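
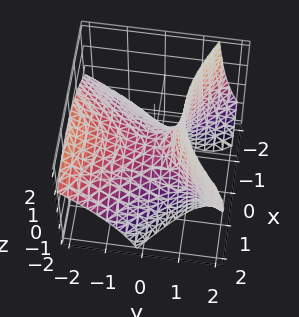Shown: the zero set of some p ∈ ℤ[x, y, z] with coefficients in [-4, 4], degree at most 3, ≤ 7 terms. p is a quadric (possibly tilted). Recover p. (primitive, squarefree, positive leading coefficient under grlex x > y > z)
2*x^2 + x*y - 2*y^2 - 3*y*z + 3*z

(a) The degree is 2 — the shape is more complex than any degree-1 surface.
(b) Observable constraints: one y-axis crossing is at y = 0; one x-axis crossing is at x = 0; one z-axis crossing is at z = 0.
(c) Solving for integer coefficients yields p as stated.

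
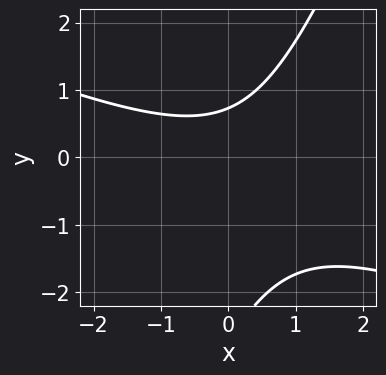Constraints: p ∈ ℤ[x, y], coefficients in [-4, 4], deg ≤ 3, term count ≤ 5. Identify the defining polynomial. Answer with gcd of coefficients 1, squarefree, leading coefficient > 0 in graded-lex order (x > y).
x^2 + 2*x*y - y^2 - 2*y + 2

1. Degree: a generic line meets the curve in up to 2 points, so deg p = 2.
2. From the axis intercepts and sections: the curve avoids every integer x-axis point in the box.
3. Assembling these constraints gives the stated polynomial.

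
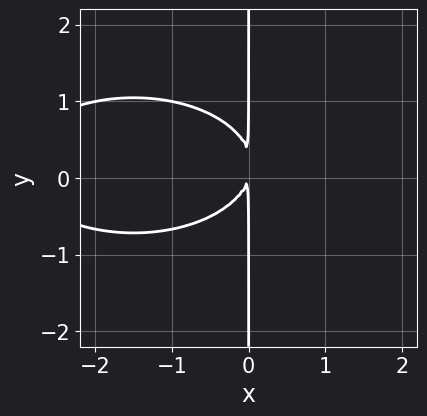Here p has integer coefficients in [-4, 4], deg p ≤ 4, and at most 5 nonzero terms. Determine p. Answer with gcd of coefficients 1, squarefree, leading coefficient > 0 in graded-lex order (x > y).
First, degree: no degree-2 curve has this shape, so deg p = 3.
Then, reading off the gridlines: every point of the y-axis in the box is on the curve.
Finally, matching integer coefficients to the picture gives p.

x^3 + 3*x*y^2 + 3*x^2 - x*y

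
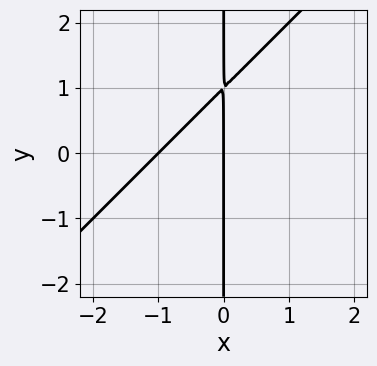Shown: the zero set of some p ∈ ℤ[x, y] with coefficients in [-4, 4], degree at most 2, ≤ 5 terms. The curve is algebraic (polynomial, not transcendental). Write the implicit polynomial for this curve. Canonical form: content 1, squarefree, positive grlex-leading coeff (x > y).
First, deg p = 2.
Next, reading off the gridlines: the visible y-axis segment lies entirely on the curve; the x-axis gridline crossings are at x ∈ {-1, 0}.
Finally, together with the visible shape, these determine p as stated.

x^2 - x*y + x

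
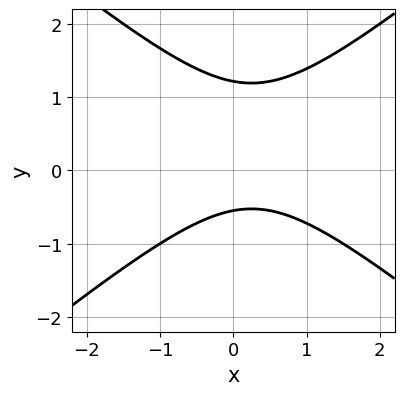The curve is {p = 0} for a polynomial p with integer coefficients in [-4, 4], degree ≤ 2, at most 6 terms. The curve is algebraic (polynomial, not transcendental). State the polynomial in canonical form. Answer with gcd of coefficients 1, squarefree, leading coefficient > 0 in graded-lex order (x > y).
First, the degree is 2 — no degree-1 curve has this shape.
Then, checking where it meets the axes: the curve avoids every integer x-axis point in the box.
Finally, putting this together gives p.

2*x^2 - 3*y^2 - x + 2*y + 2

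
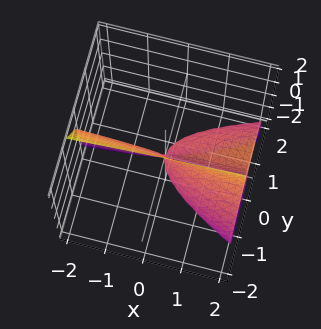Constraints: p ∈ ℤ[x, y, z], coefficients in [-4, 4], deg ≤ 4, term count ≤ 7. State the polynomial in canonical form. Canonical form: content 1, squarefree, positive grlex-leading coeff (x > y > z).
1. Degree: no degree-2 surface has this shape, so deg p = 3.
2. From the visible intercepts: every point of the x-axis in the box is on the surface; it meets the z-axis at z = 0 (among the integer gridlines).
3. Together with the visible shape, these determine p as stated.

2*x*y*z + 3*y^3 + 3*y*z^2 + z^3 - 3*x*y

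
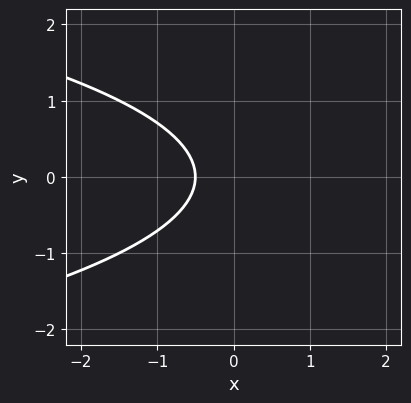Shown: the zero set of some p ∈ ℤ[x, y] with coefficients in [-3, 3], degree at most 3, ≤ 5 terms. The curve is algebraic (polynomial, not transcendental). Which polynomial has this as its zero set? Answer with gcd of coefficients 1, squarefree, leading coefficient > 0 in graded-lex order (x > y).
2*y^2 + 2*x + 1

First, the degree is 2 — a generic line meets the curve in up to 2 points.
Then, symmetries: it's symmetric under y → −y, forcing even powers of y.
Then, from the axis intercepts and sections: it misses every integer gridline on the y-axis.
Finally, putting this together gives p.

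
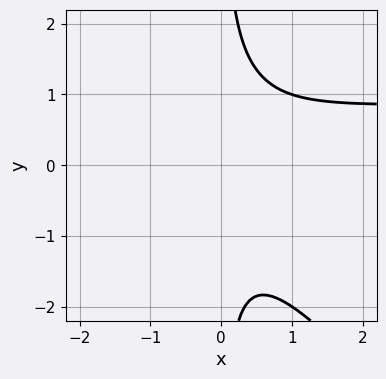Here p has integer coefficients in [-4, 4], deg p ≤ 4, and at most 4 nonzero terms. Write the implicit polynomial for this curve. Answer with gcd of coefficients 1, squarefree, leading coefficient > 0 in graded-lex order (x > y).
x^2*y + x*y^2 - x^2 - 1

(a) Degree: no degree-2 curve has this shape, so deg p = 3.
(b) From the axis intercepts and sections: it misses every integer gridline on the x-axis; no y-intercept at any integer in the box.
(c) Fitting integer coefficients to these (and the overall shape) gives p.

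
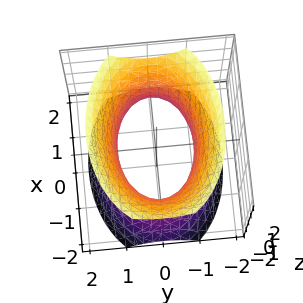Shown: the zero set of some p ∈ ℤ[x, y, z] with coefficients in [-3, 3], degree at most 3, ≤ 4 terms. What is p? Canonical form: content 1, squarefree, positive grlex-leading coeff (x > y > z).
x^2 + 2*y^2 - z^2 - 2

1. deg p = 2.
2. Symmetries: it's symmetric under z → −z, forcing even powers of z; mirror symmetry y ↦ −y ⇒ only even powers of y; the x ↦ −x reflection is a symmetry, so x appears only in even powers.
3. Observable constraints: among the integer gridlines, it crosses the y-axis at y ∈ {-1, 1}; no z-intercept at any integer in the box.
4. Together with the visible shape, these determine p as stated.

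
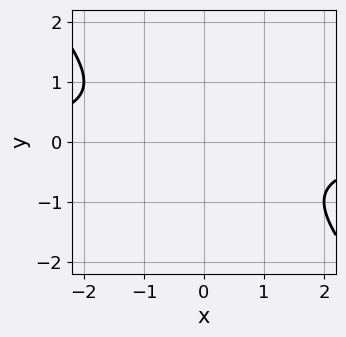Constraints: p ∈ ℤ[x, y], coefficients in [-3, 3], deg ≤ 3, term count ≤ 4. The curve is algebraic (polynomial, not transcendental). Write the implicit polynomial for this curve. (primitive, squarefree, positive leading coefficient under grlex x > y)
x*y + y^2 + 1

Degree: a generic line meets the curve in up to 2 points, so deg p = 2.
Reading off the gridlines: no x-intercept at any integer in the box; no y-intercept at any integer in the box.
The integer polynomial consistent with all of this is the stated p.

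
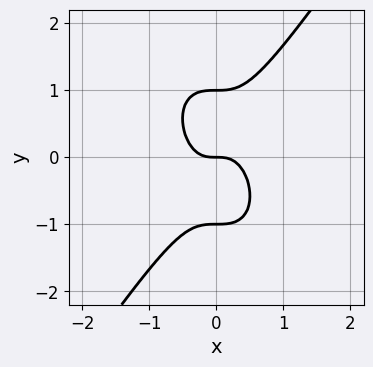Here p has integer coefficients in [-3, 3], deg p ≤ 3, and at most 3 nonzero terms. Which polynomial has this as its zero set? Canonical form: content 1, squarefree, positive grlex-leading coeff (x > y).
(a) Degree: a generic line meets the curve in up to 3 points, so deg p = 3.
(b) Observable constraints: it meets the x-axis at x = 0 (among the integer gridlines); among the integer gridlines, it crosses the y-axis at y ∈ {-1, 0, 1}.
(c) Together with the visible shape, these determine p as stated.

3*x^3 - y^3 + y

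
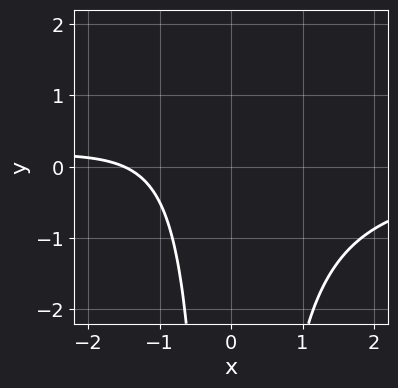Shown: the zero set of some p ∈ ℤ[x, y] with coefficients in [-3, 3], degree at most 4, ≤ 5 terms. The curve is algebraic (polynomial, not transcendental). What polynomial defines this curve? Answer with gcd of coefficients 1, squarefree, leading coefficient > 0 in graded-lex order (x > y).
2*x^2*y + 2*x + 3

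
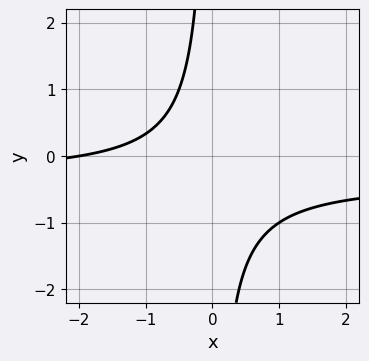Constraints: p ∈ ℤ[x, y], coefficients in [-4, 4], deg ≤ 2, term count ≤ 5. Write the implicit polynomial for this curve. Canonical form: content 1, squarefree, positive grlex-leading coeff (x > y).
1. The degree is 2 — a generic line meets the curve in up to 2 points.
2. Observable constraints: it crosses the x-axis at the gridline x = -2; the curve avoids every integer y-axis point in the box.
3. Matching integer coefficients to the picture gives p.

3*x*y + x + 2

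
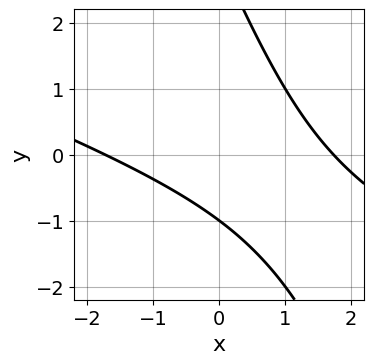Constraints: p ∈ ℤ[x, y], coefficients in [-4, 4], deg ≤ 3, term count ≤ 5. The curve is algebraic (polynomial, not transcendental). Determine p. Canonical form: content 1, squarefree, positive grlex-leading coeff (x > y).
x^2 + 3*x*y + y^2 - 2*y - 3

The degree is 2 — no degree-1 curve has this shape.
Observable constraints: it meets the y-axis at y = -1 (among the integer gridlines).
Matching integer coefficients to the picture gives p.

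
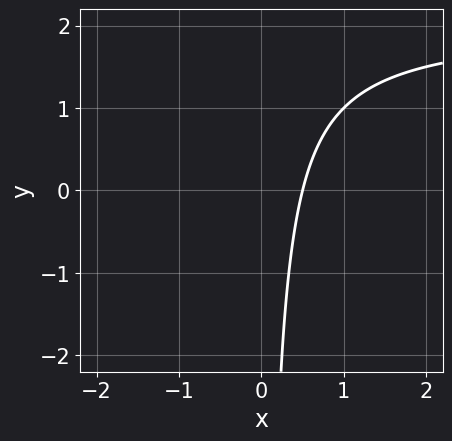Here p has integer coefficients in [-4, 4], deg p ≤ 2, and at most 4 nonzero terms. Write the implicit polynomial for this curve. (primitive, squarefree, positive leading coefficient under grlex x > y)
1. deg p = 2.
2. Reading off the gridlines: no y-intercept at any integer in the box.
3. Matching integer coefficients to the picture gives p.

x*y - 2*x + 1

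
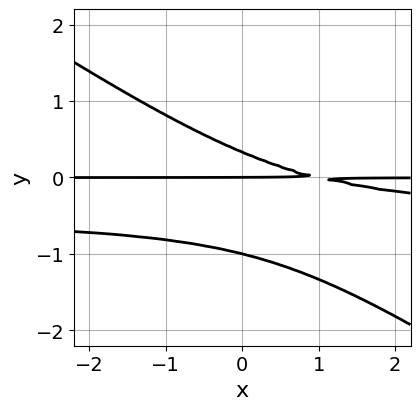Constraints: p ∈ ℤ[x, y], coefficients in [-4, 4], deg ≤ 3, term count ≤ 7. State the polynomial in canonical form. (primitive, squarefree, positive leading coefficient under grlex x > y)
2*x*y^2 + 3*y^3 + x*y + 2*y^2 - y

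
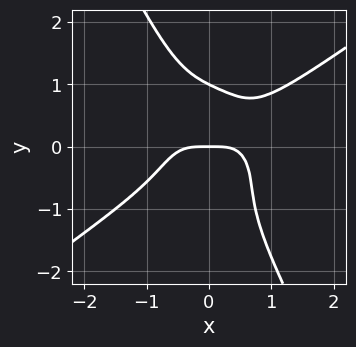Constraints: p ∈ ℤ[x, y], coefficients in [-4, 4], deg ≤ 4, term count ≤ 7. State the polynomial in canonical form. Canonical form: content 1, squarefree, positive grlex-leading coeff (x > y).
3*x^4 - 2*x^3*y - 3*x*y^3 - 2*y^4 + 2*y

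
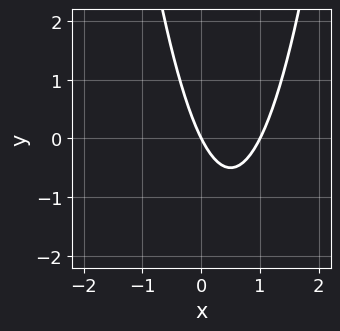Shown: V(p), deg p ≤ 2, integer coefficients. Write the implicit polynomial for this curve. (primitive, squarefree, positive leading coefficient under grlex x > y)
2*x^2 - 2*x - y

1. deg p = 2. A generic line meets the curve in up to 2 points.
2. Reading off the gridlines: the x-axis gridline crossings are at x ∈ {0, 1}; it crosses the y-axis at the gridline y = 0.
3. Solving for integer coefficients yields p as stated.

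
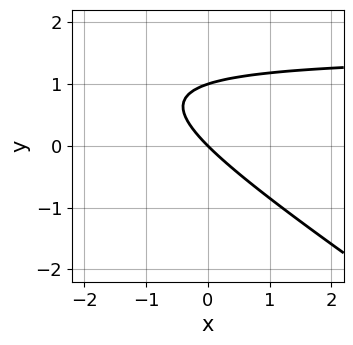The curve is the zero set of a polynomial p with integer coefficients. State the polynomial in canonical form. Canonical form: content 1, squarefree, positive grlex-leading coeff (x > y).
First, degree: the shape is more complex than any degree-1 curve, so deg p = 2.
Next, observable constraints: among the integer gridlines, it crosses the y-axis at y ∈ {0, 1}; one x-axis crossing is at x = 0.
Finally, putting this together gives p.

2*x*y + 3*y^2 - 3*x - 3*y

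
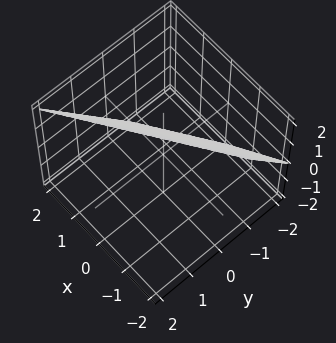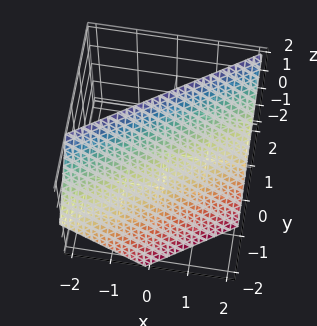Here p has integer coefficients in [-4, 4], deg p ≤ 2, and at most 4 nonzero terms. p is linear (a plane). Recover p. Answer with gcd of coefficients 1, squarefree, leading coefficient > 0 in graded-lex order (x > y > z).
(a) deg p = 1. Every cross-section is a straight line — this is a plane.
(b) Against the integer gridlines: it meets the z-axis at z = 1 (among the integer gridlines); one x-axis crossing is at x = 1.
(c) Solving for integer coefficients yields p as stated.

2*x - 3*y + 2*z - 2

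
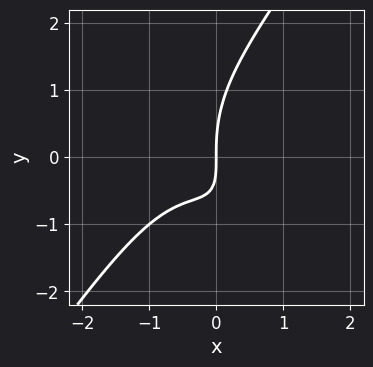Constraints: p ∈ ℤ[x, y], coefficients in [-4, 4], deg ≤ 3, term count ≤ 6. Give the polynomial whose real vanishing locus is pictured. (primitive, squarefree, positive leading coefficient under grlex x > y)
3*x^3 - y^3 + 2*x^2 + 3*x*y + 3*x

First, deg p = 3.
Next, observable constraints: it meets the y-axis at y = 0 (among the integer gridlines); it meets the x-axis at x = 0 (among the integer gridlines).
Finally, these observations pin down the coefficients.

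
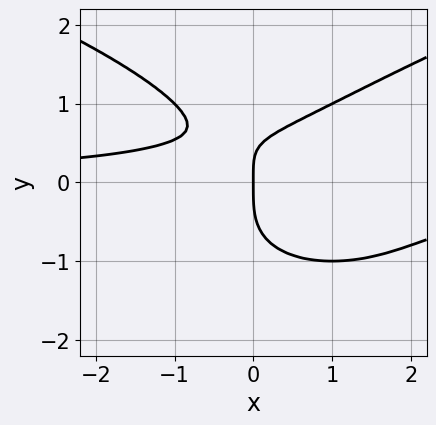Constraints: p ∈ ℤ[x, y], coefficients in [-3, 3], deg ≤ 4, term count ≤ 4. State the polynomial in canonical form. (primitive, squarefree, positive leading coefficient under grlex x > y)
(a) deg p = 4. The shape is more complex than any degree-3 curve.
(b) From the visible intercepts: one x-axis crossing is at x = 0; it crosses the y-axis at the gridline y = 0.
(c) Together with the visible shape, these determine p as stated.

y^4 - x^2*y + x*y - x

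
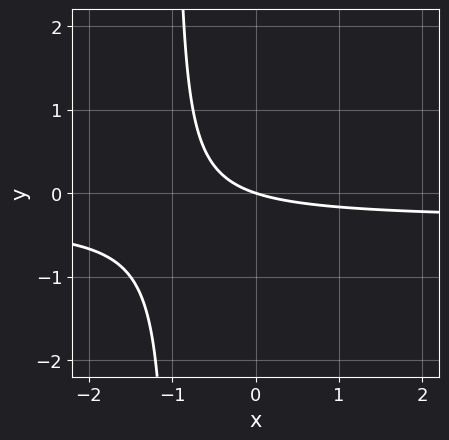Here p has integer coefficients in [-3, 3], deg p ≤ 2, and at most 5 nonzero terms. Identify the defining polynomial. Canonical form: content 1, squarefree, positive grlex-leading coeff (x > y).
The degree is 2 — no degree-1 curve has this shape.
Reading off the gridlines: it crosses the x-axis at the gridline x = 0; it meets the y-axis at y = 0 (among the integer gridlines).
These observations pin down the coefficients.

3*x*y + x + 3*y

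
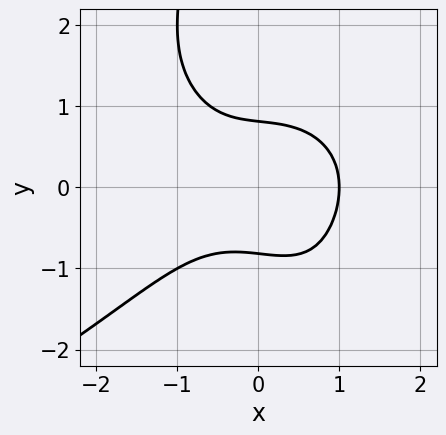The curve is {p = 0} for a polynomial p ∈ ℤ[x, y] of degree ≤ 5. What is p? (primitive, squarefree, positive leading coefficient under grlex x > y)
x*y^3 + 2*x^3 + 3*y^2 - 2

First, degree: no degree-3 curve has this shape, so deg p = 4.
Next, from the visible intercepts: it crosses the x-axis at the gridline x = 1.
Finally, putting this together gives p.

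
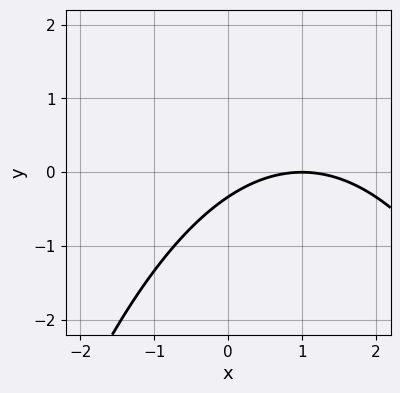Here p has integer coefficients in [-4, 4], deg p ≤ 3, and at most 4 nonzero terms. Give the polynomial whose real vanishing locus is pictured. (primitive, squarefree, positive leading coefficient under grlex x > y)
x^2 - 2*x + 3*y + 1

(a) The degree is 2 — no degree-1 curve has this shape.
(b) Observable constraints: it meets the x-axis at x = 1 (among the integer gridlines).
(c) Fitting integer coefficients to these (and the overall shape) gives p.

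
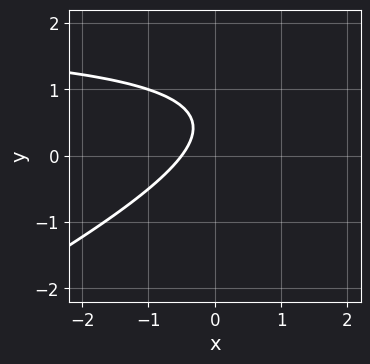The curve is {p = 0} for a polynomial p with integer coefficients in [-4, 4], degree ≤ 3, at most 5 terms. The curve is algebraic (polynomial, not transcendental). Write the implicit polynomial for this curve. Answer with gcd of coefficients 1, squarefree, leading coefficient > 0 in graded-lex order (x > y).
(a) The degree is 2 — no degree-1 curve has this shape.
(b) Checking where it meets the axes: no y-intercept at any integer in the box.
(c) Putting this together gives p.

x*y - 2*y^2 - 2*x + 2*y - 1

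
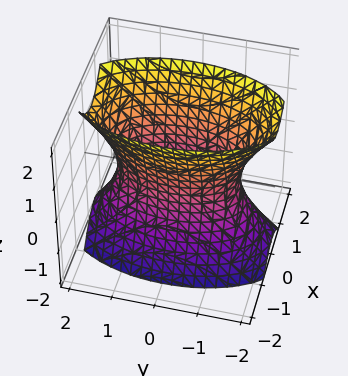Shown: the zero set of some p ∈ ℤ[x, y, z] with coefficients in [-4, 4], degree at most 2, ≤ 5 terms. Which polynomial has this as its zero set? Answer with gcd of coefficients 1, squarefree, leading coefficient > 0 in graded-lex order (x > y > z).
(a) deg p = 2. One connected sheet with a waist; a quadric.
(b) Symmetries: mirror symmetry y ↦ −y ⇒ only even powers of y; mirror symmetry z ↦ −z ⇒ only even powers of z; it's symmetric under x → −x, forcing even powers of x.
(c) From the visible intercepts: it misses every integer gridline on the z-axis.
(d) Fitting integer coefficients to these (and the overall shape) gives p.

3*x^2 + y^2 - z^2 - 2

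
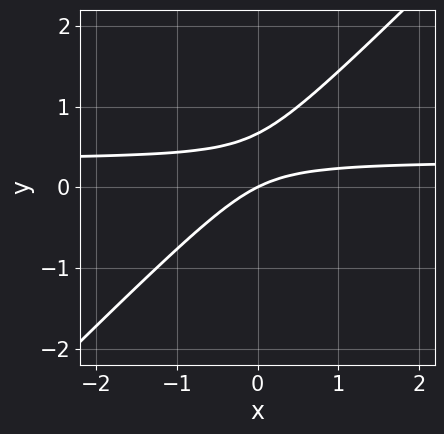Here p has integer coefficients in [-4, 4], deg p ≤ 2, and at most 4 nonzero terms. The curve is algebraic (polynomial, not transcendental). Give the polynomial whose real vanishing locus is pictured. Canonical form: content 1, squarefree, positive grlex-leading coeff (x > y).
3*x*y - 3*y^2 - x + 2*y

1. Degree: the shape is more complex than any degree-1 curve, so deg p = 2.
2. Observable constraints: it crosses the x-axis at the gridline x = 0; one y-axis crossing is at y = 0.
3. Together with the visible shape, these determine p as stated.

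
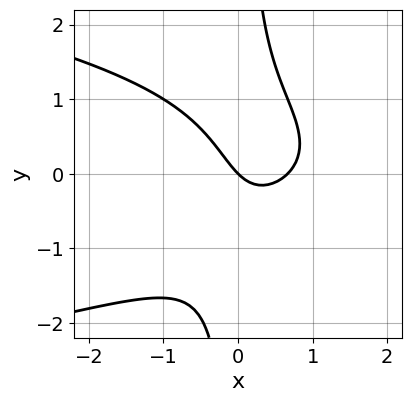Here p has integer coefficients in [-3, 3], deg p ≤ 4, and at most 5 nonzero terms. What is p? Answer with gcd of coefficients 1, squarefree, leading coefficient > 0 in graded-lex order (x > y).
(a) Degree: the shape is more complex than any degree-2 curve, so deg p = 3.
(b) Reading off the gridlines: it meets the x-axis at x = 0 (among the integer gridlines); it meets the y-axis at y = 0 (among the integer gridlines).
(c) Assembling these constraints gives the stated polynomial.

3*x*y^2 + 3*x^2 - 2*x - 2*y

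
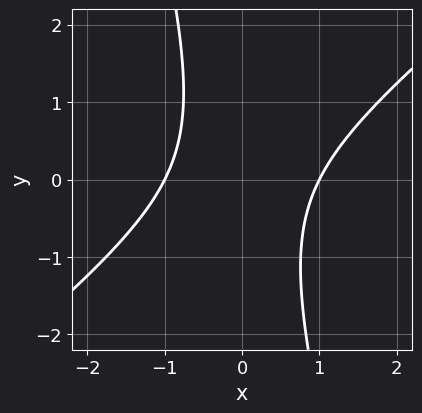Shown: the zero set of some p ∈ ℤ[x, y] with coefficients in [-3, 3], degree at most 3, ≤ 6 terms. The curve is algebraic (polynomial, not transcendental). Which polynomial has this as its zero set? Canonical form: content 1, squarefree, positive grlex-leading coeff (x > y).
3*x^2 - 3*x*y - y^2 - 3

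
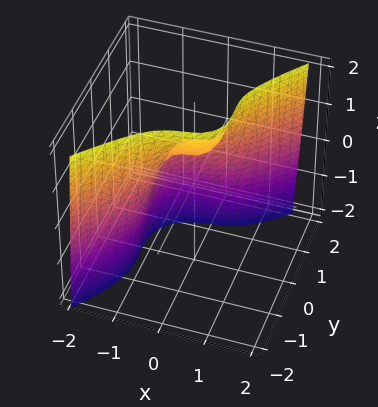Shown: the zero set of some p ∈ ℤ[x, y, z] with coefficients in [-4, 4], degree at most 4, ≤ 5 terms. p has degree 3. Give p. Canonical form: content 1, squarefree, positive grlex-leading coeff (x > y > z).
2*x^3 + x*y^2 - 2*y^3 - z + 1

1. Degree: no degree-2 surface has this shape, so deg p = 3.
2. Against the integer gridlines: it crosses the z-axis at the gridline z = 1.
3. The integer polynomial consistent with all of this is the stated p.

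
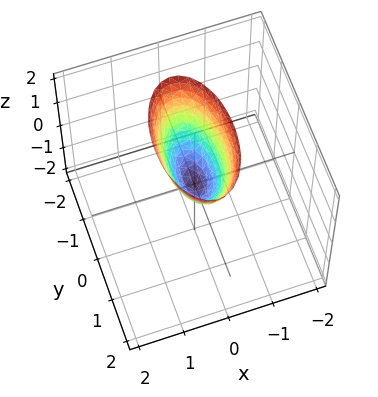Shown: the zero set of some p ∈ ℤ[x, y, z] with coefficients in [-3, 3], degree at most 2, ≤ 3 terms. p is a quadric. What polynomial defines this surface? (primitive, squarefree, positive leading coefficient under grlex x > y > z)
3*x^2 + y^2 - z

(a) deg p = 2. A paraboloid; a quadric.
(b) Symmetries: it's symmetric under y → −y, forcing even powers of y; the x ↦ −x reflection is a symmetry, so x appears only in even powers.
(c) Checking where it meets the axes: it crosses the x-axis at the gridline x = 0; it crosses the y-axis at the gridline y = 0; one z-axis crossing is at z = 0.
(d) Fitting integer coefficients to these (and the overall shape) gives p.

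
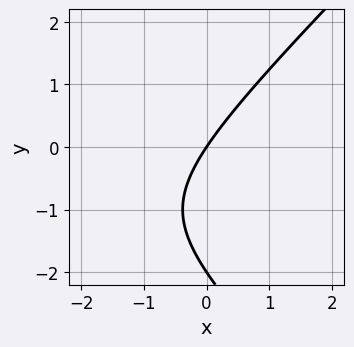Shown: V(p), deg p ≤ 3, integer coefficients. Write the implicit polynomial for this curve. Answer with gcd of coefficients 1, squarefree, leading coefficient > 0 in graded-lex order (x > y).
The degree is 2 — no degree-1 curve has this shape.
From the visible intercepts: among the integer gridlines, it crosses the y-axis at y ∈ {-2, 0}; one x-axis crossing is at x = 0.
These observations pin down the coefficients.

x^2 - y^2 + 3*x - 2*y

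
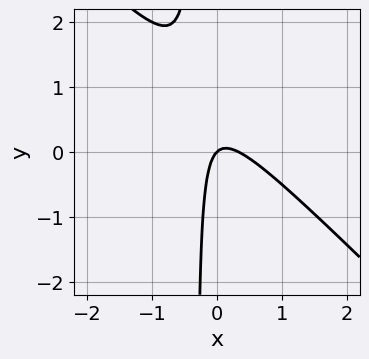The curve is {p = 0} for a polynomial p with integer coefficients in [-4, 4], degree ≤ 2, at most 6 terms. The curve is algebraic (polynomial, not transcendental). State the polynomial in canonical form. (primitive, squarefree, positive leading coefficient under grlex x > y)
3*x^2 + 3*x*y - x + y

The degree is 2 — no degree-1 curve has this shape.
Checking where it meets the axes: it meets the x-axis at x = 0 (among the integer gridlines); one y-axis crossing is at y = 0.
Putting this together gives p.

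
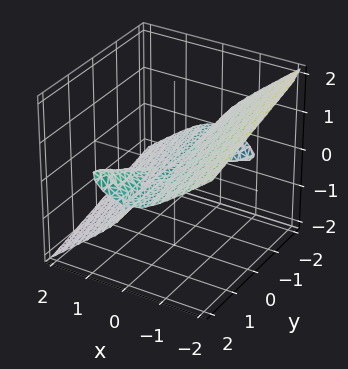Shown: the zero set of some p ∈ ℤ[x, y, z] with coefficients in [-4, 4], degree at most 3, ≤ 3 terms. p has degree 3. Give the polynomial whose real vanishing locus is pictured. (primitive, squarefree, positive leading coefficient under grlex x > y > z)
x^3 - x*y*z + 2*z^3

1. There are 2 components.
2. The degree is 3 — no degree-2 surface has this shape.
3. Observable constraints: it crosses the x-axis at the gridline x = 0; it crosses the z-axis at the gridline z = 0; the visible y-axis segment lies entirely on the surface.
4. Putting this together gives p.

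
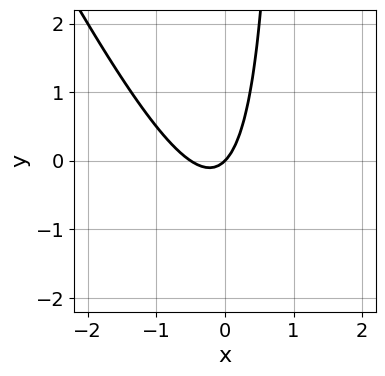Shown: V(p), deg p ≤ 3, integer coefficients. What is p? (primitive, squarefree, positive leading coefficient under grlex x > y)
2*x^2 + x*y + x - y

Degree: the shape is more complex than any degree-1 curve, so deg p = 2.
Observable constraints: one y-axis crossing is at y = 0; it meets the x-axis at x = 0 (among the integer gridlines).
Fitting integer coefficients to these (and the overall shape) gives p.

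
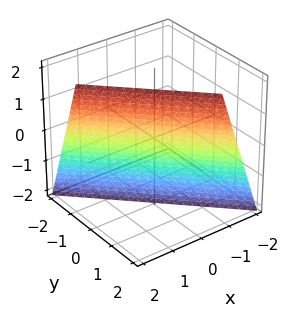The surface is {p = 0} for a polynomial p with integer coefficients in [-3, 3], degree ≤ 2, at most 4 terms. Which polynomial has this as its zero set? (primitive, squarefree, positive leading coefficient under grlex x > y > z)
3*x + 3*y - z - 2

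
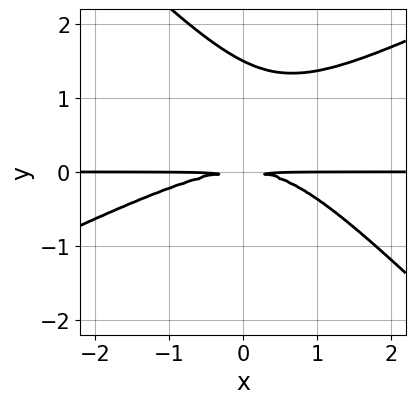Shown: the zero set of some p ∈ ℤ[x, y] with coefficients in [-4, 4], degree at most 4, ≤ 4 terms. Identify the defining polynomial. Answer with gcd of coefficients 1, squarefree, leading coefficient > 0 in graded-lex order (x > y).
x^2*y - x*y^2 - 2*y^3 + 3*y^2

First, deg p = 3.
Next, checking where it meets the axes: every point of the x-axis in the box is on the curve.
Finally, together with the visible shape, these determine p as stated.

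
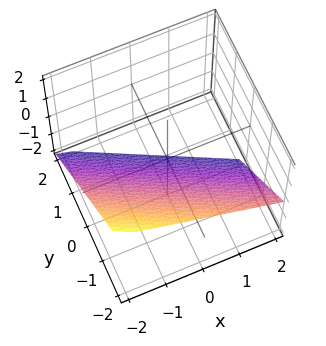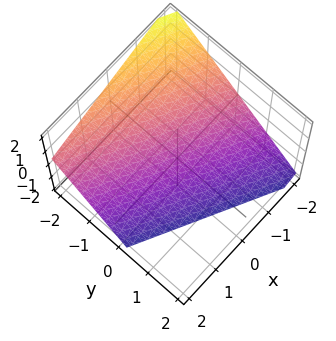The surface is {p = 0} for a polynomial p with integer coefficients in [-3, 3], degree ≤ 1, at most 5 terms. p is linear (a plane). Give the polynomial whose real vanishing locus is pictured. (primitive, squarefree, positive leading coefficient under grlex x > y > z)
1. Degree: the surface is flat (a plane), so deg p = 1.
2. From the visible intercepts: it crosses the z-axis at the gridline z = -1; it crosses the x-axis at the gridline x = -2; one y-axis crossing is at y = -1.
3. Fitting integer coefficients to these (and the overall shape) gives p.

x + 2*y + 2*z + 2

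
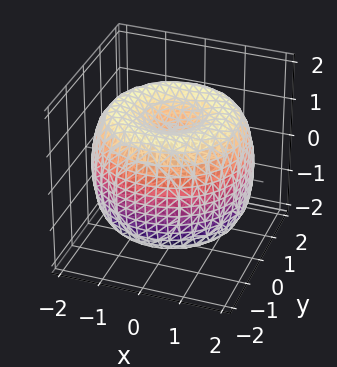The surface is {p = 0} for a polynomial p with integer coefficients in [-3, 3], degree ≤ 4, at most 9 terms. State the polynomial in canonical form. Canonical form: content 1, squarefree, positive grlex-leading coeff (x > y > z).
Degree: no degree-3 surface has this shape, so deg p = 4.
Symmetry: the z-axis is an axis of rotation, so x and y enter only as x² + y².
From the visible intercepts: among the integer gridlines, it crosses the z-axis at z ∈ {-1, 1}; a circular section at z = 1 has radius between 1 and 2.
Solving for integer coefficients yields p as stated.

x^4 + 2*x^2*y^2 + y^4 - 3*x^2 - 3*y^2 + 2*z^2 - 2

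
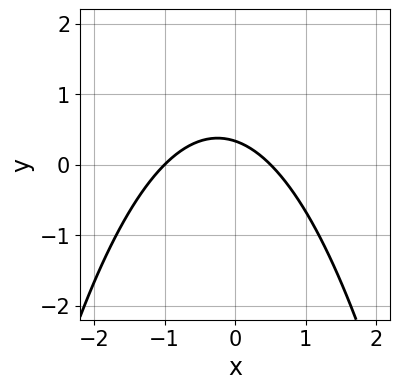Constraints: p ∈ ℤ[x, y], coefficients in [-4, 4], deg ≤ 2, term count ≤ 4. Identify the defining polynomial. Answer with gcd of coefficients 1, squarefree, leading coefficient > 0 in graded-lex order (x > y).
1. The degree is 2 — the shape is more complex than any degree-1 curve.
2. Reading off the gridlines: it crosses the x-axis at the gridline x = -1.
3. Putting this together gives p.

2*x^2 + x + 3*y - 1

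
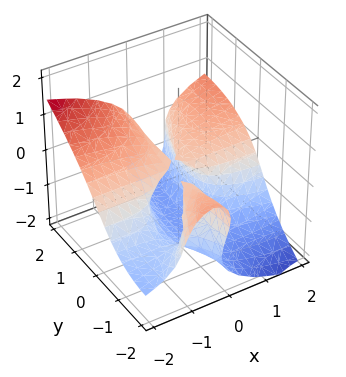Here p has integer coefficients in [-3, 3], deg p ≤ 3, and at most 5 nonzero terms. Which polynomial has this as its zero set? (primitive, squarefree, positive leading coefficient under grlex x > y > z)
2*x^2*y - 2*x^2*z - x*y^2 - 2*z^3 - 3*z^2

1. The degree is 3 — a generic line meets the surface in up to 3 points.
2. Observable constraints: every point of the y-axis in the box is on the surface; every point of the x-axis in the box is on the surface.
3. Solving for integer coefficients yields p as stated.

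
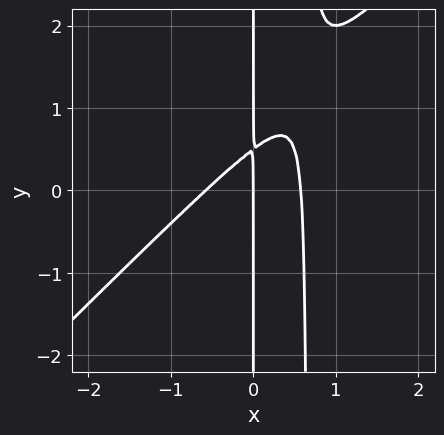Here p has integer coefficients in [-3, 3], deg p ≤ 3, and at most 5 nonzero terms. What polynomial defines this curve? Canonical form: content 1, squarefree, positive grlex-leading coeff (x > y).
3*x^3 - 3*x^2*y + 2*x*y - x

First, degree: the shape is more complex than any degree-2 curve, so deg p = 3.
Next, reading off the gridlines: it meets the x-axis at x = 0 (among the integer gridlines); every point of the y-axis in the box is on the curve.
Finally, the integer polynomial consistent with all of this is the stated p.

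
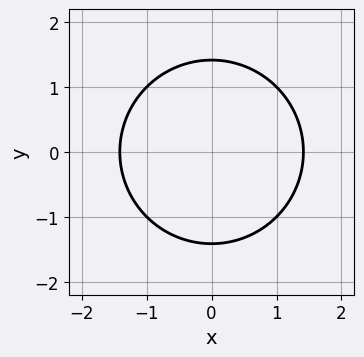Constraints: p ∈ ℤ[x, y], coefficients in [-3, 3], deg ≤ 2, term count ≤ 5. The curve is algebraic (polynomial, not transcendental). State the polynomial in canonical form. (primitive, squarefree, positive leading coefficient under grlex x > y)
x^2 + y^2 - 2

deg p = 2.
Symmetries: the x ↦ −x reflection is a symmetry, so x appears only in even powers; it's symmetric under y → −y, forcing even powers of y.
Matching integer coefficients to the picture gives p.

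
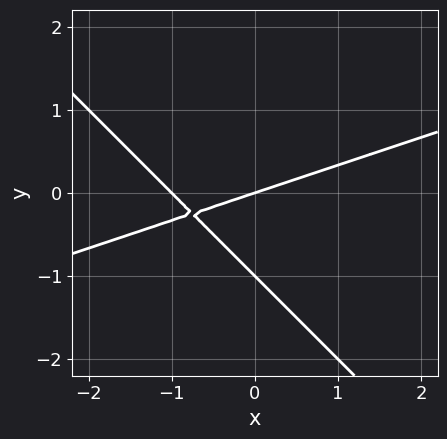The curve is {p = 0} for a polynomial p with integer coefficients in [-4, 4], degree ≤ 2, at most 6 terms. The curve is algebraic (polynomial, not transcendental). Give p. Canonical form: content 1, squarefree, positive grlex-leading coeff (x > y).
x^2 - 2*x*y - 3*y^2 + x - 3*y

First, deg p = 2. A generic line meets the curve in up to 2 points.
Then, reading off the gridlines: among the integer gridlines, it crosses the y-axis at y ∈ {-1, 0}; among the integer gridlines, it crosses the x-axis at x ∈ {-1, 0}.
Finally, fitting integer coefficients to these (and the overall shape) gives p.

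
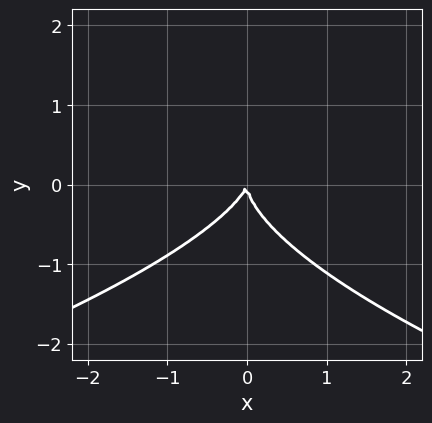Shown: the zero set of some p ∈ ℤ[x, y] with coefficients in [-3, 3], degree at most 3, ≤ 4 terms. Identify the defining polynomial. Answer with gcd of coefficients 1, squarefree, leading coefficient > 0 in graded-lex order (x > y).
3*y^3 + 3*x^2 - x*y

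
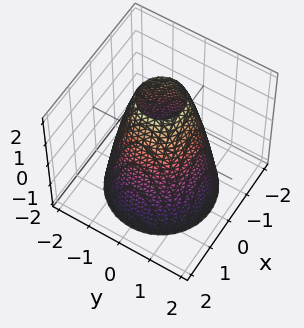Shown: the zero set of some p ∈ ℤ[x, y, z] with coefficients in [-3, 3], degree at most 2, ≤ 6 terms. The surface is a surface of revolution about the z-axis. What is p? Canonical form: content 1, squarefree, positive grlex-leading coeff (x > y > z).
2*x^2 + 2*y^2 + z - 3

First, the degree is 2 — a generic line meets the surface in up to 2 points.
Then, symmetries: rotational symmetry about the z-axis ⇒ p depends on x, y only through x² + y².
Next, against the integer gridlines: the surface avoids every integer z-axis point in the box; a circular section at z = 0 has radius between 1 and 2.
Finally, together with the visible shape, these determine p as stated.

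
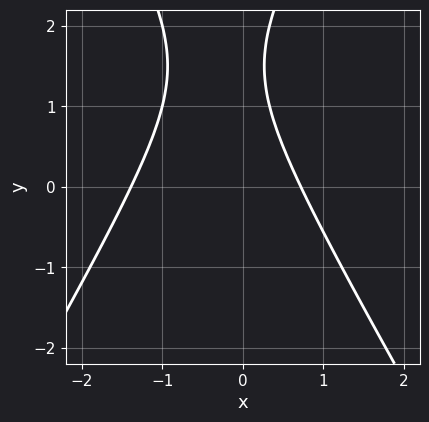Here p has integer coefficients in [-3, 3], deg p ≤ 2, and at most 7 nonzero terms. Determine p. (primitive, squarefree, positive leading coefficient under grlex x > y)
deg p = 2. No degree-1 curve has this shape.
Observable constraints: it misses every integer gridline on the y-axis.
Assembling these constraints gives the stated polynomial.

3*x^2 - y^2 + 2*x + 3*y - 3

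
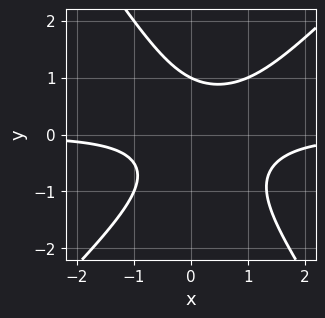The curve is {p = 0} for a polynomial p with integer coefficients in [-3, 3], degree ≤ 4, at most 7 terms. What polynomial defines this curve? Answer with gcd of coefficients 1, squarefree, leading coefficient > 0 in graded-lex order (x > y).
The degree is 3 — the shape is more complex than any degree-2 curve.
Observable constraints: it crosses the y-axis at the gridline y = 1; it misses every integer gridline on the x-axis.
The integer polynomial consistent with all of this is the stated p.

3*x^2*y - x*y^2 - 2*y^3 - 2*x*y + 2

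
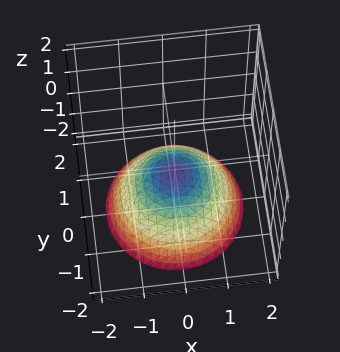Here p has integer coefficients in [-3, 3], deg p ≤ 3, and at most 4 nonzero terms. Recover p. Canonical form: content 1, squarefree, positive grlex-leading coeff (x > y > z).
Degree: no degree-1 surface has this shape, so deg p = 2.
Symmetries: every cross-section ⟂ z is a circle, so x, y appear only via x² + y².
Observable constraints: a circular section at z = -1 has radius exactly 1; it misses every integer gridline on the y-axis; it misses every integer gridline on the x-axis.
Assembling these constraints gives the stated polynomial.

2*x^2 + 2*y^2 + 3*z + 1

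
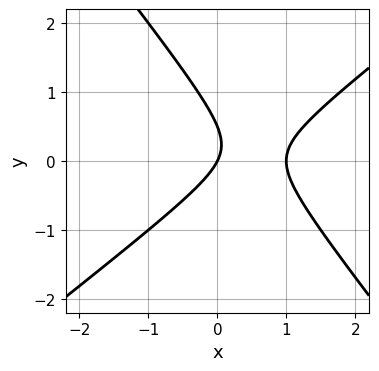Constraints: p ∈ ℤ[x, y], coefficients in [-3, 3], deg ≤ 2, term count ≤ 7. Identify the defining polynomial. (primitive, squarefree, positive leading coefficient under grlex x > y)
Degree: no degree-1 curve has this shape, so deg p = 2.
Observable constraints: it crosses the y-axis at the gridline y = 0; the x-axis gridline crossings are at x ∈ {0, 1}.
These observations pin down the coefficients.

2*x^2 - x*y - 2*y^2 - 2*x + y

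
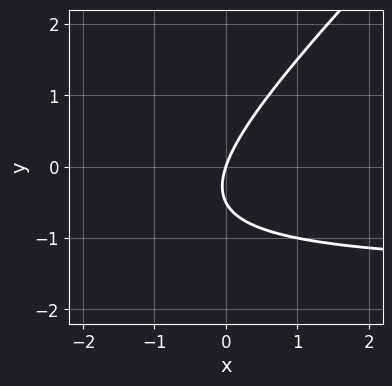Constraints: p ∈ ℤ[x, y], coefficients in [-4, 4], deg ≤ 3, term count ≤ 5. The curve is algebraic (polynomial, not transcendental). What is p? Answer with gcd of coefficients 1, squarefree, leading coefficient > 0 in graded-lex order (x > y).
2*x*y - 2*y^2 + 3*x - y

(a) The degree is 2 — the shape is more complex than any degree-1 curve.
(b) Against the integer gridlines: it crosses the y-axis at the gridline y = 0; one x-axis crossing is at x = 0.
(c) The integer polynomial consistent with all of this is the stated p.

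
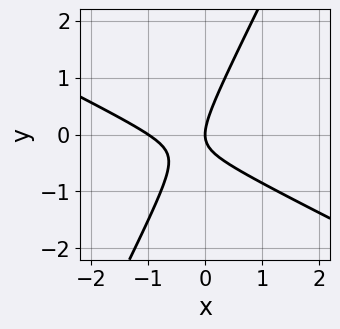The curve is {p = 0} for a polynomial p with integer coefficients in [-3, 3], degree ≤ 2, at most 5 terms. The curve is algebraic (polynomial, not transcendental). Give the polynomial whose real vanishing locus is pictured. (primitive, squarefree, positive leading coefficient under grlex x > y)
1. deg p = 2.
2. Observable constraints: it crosses the y-axis at the gridline y = 0; the x-axis gridline crossings are at x ∈ {-1, 0}.
3. Solving for integer coefficients yields p as stated.

2*x^2 + 3*x*y - 2*y^2 + 2*x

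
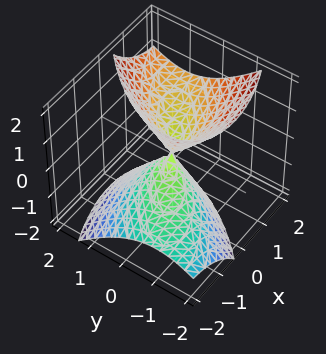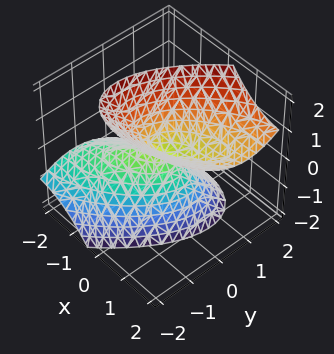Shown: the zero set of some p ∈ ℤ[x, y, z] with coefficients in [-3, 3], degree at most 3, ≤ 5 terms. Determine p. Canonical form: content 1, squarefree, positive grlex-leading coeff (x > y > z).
2*x^2 - 3*x*y - 3*x*z + 3*y^2 - 2*z^2

(a) deg p = 2.
(b) From the axis intercepts and sections: it crosses the x-axis at the gridline x = 0; it crosses the z-axis at the gridline z = 0; one y-axis crossing is at y = 0.
(c) These observations pin down the coefficients.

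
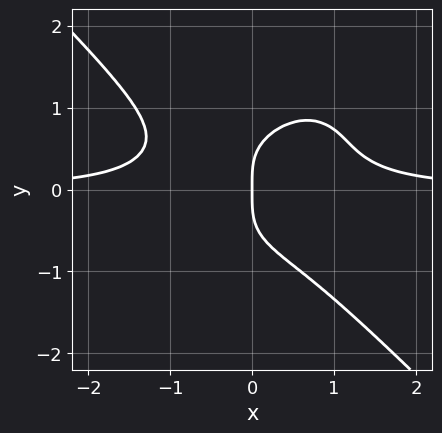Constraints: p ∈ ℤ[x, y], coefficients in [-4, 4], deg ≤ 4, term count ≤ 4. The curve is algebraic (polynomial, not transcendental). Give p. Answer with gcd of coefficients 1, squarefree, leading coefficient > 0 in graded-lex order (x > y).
3*x^3*y + 3*y^4 - 2*x*y^2 - 2*x

First, deg p = 4.
Next, from the visible intercepts: it crosses the y-axis at the gridline y = 0; it meets the x-axis at x = 0 (among the integer gridlines).
Finally, fitting integer coefficients to these (and the overall shape) gives p.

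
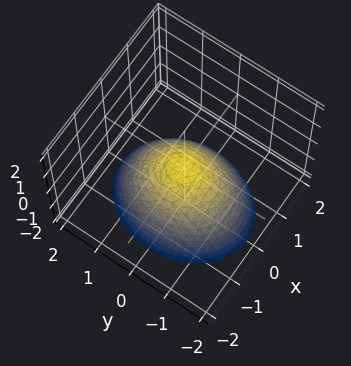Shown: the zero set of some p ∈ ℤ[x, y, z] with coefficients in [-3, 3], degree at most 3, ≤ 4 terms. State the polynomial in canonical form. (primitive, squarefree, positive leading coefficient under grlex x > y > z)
3*x^2 + 2*y^2 + 3*z

Degree: a single bowl opening along one axis; a quadric, so deg p = 2.
Symmetries: it's symmetric under y → −y, forcing even powers of y; it's symmetric under x → −x, forcing even powers of x.
Against the integer gridlines: it meets the y-axis at y = 0 (among the integer gridlines); one x-axis crossing is at x = 0; one z-axis crossing is at z = 0.
Matching integer coefficients to the picture gives p.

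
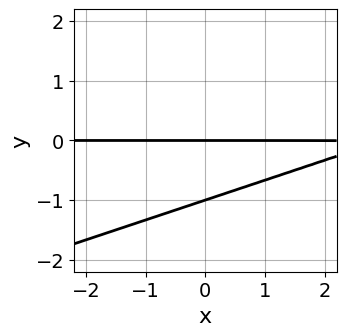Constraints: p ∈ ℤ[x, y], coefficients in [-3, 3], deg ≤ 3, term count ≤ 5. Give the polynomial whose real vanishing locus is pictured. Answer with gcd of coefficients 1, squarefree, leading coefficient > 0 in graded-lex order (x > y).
deg p = 2. No degree-1 curve has this shape.
From the axis intercepts and sections: among the integer gridlines, it crosses the y-axis at y ∈ {-1, 0}; every point of the x-axis in the box is on the curve.
Together with the visible shape, these determine p as stated.

x*y - 3*y^2 - 3*y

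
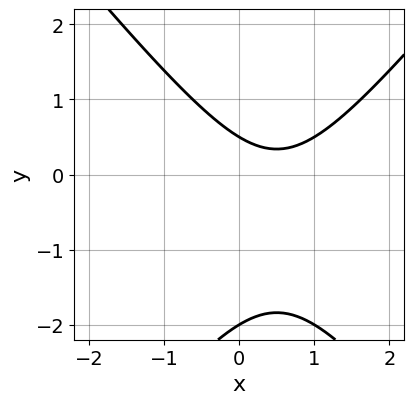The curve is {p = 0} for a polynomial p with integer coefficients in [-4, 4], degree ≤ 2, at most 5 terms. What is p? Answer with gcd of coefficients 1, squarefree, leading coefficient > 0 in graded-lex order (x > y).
3*x^2 - 2*y^2 - 3*x - 3*y + 2

The degree is 2 — no degree-1 curve has this shape.
From the visible intercepts: it crosses the y-axis at the gridline y = -2; no x-intercept at any integer in the box.
The integer polynomial consistent with all of this is the stated p.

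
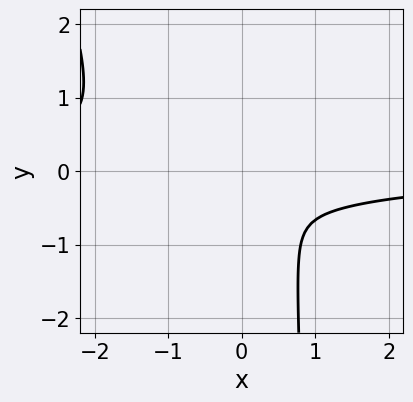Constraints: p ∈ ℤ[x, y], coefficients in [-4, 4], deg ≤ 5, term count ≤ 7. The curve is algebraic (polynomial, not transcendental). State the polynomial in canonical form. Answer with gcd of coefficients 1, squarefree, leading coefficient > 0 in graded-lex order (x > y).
1. Degree: the shape is more complex than any degree-3 curve, so deg p = 4.
2. The integer polynomial consistent with all of this is the stated p.

2*x^3*y + x^2*y - 2*x*y^2 + 2*x^2 + 2*y^2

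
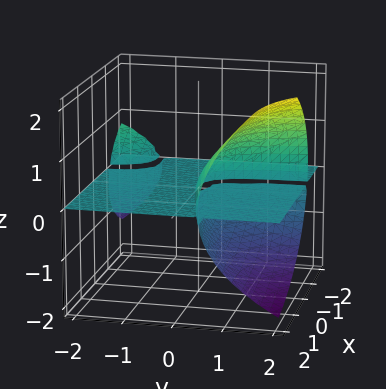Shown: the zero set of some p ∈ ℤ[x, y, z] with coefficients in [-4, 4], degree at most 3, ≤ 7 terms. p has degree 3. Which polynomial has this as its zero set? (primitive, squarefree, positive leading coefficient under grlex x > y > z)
1. The picture has 3 separate pieces.
2. deg p = 3.
3. Observable constraints: the visible y-axis segment lies entirely on the surface; one z-axis crossing is at z = 0; every point of the x-axis in the box is on the surface.
4. Assembling these constraints gives the stated polynomial.

x^2*z - 3*x*y*z - y*z^2 + 3*z^3 - 3*y*z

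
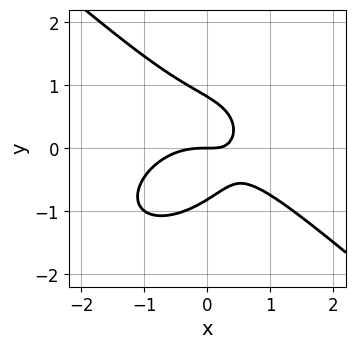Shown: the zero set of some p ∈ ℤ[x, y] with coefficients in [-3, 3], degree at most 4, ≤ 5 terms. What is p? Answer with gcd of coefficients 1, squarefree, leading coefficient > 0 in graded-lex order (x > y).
2*x^3 + 3*y^3 + 3*x*y - 2*y

1. Degree: no degree-2 curve has this shape, so deg p = 3.
2. From the axis intercepts and sections: it crosses the y-axis at the gridline y = 0; it meets the x-axis at x = 0 (among the integer gridlines).
3. Matching integer coefficients to the picture gives p.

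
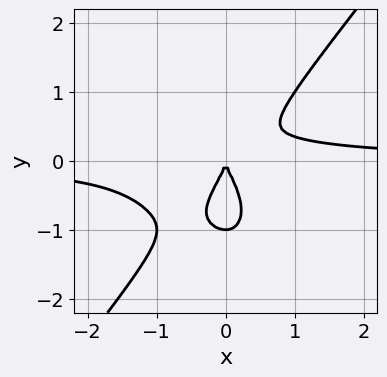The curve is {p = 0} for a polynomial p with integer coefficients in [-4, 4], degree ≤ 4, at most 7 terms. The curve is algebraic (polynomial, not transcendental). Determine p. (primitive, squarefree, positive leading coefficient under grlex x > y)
2*x^3*y - y^4 + x^2*y - y^3 - x^2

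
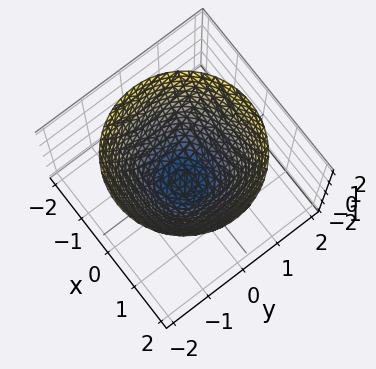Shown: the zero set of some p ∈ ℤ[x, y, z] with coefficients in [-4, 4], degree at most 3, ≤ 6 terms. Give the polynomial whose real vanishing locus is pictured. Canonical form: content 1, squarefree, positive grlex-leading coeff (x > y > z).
(a) The degree is 2 — the shape is more complex than any degree-1 surface.
(b) Symmetries: the z-axis is an axis of rotation, so x and y enter only as x² + y².
(c) From the visible intercepts: a circular section at z = 1 has radius between 1 and 2; among the integer gridlines, it crosses the y-axis at y ∈ {-1, 1}; it crosses the z-axis at the gridline z = -1.
(d) Solving for integer coefficients yields p as stated. Check: (-1, 0, 0) on the x-axis lies on the surface, and p(-1, 0, 0) = 0. ✓

x^2 + y^2 - z - 1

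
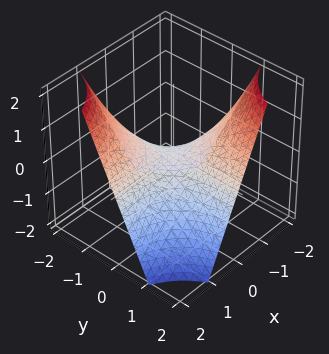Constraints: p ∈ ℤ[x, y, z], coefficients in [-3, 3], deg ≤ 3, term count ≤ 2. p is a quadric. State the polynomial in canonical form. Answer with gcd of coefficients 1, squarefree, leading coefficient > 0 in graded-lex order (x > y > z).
x*y + z

First, the degree is 2 — a hyperbolic paraboloid; a quadric.
Then, observable constraints: every point of the y-axis in the box is on the surface; it crosses the z-axis at the gridline z = 0.
Finally, together with the visible shape, these determine p as stated. Check: (-1, 0, 0) on the x-axis lies on the surface, and p(-1, 0, 0) = 0. ✓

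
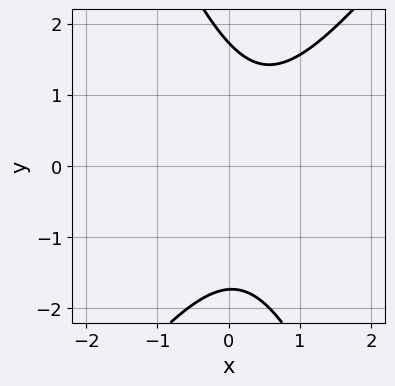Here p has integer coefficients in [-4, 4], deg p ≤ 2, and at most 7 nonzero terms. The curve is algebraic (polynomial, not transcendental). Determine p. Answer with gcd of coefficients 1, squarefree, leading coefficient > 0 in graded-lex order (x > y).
(a) Degree: the shape is more complex than any degree-1 curve, so deg p = 2.
(b) Against the integer gridlines: the curve avoids every integer x-axis point in the box.
(c) Together with the visible shape, these determine p as stated.

3*x^2 - x*y - y^2 - 2*x + 3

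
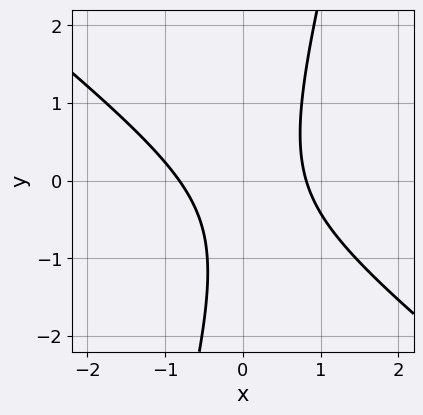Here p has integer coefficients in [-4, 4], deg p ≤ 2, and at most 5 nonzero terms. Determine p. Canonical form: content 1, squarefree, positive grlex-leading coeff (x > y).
(a) Degree: the shape is more complex than any degree-1 curve, so deg p = 2.
(b) From the axis intercepts and sections: no y-intercept at any integer in the box.
(c) Matching integer coefficients to the picture gives p.

3*x^2 + 3*x*y - y^2 - y - 2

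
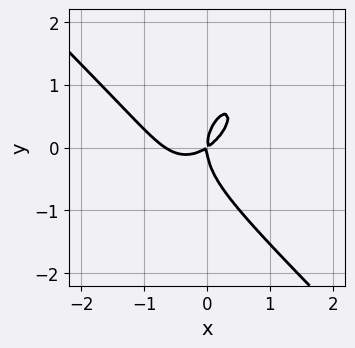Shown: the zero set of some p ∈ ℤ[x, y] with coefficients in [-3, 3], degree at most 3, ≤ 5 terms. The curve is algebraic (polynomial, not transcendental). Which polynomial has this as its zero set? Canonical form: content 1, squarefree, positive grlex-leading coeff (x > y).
3*x^3 - x*y^2 + 2*y^3 + 2*x^2 - 3*x*y

1. Degree: the shape is more complex than any degree-2 curve, so deg p = 3.
2. Reading off the gridlines: one y-axis crossing is at y = 0; it meets the x-axis at x = 0 (among the integer gridlines).
3. The integer polynomial consistent with all of this is the stated p.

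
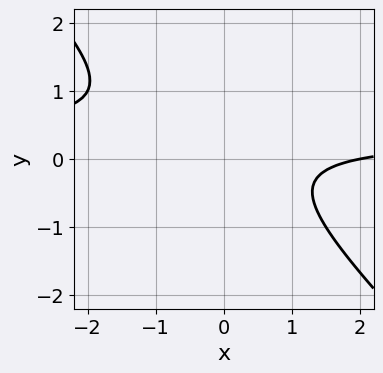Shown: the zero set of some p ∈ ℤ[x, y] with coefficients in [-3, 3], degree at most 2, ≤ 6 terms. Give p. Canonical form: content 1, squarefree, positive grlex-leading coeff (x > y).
(a) The degree is 2 — a generic line meets the curve in up to 2 points.
(b) Against the integer gridlines: no y-intercept at any integer in the box; one x-axis crossing is at x = 2.
(c) Together with the visible shape, these determine p as stated.

3*x*y + 3*y^2 - x - y + 2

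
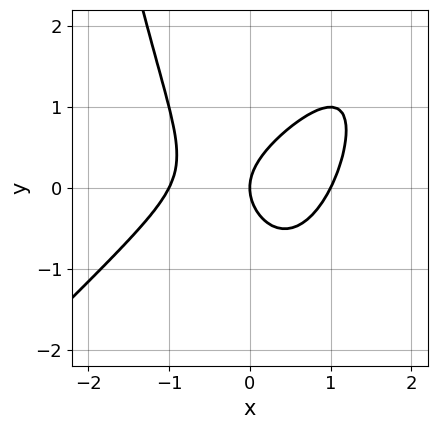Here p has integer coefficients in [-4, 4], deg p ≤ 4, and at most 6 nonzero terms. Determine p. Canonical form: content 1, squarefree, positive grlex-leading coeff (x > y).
x^3 - x^2*y + y^2 - x

(a) The degree is 3 — the shape is more complex than any degree-2 curve.
(b) Checking where it meets the axes: among the integer gridlines, it crosses the x-axis at x ∈ {-1, 0, 1}; it meets the y-axis at y = 0 (among the integer gridlines).
(c) Solving for integer coefficients yields p as stated.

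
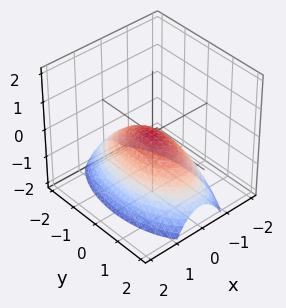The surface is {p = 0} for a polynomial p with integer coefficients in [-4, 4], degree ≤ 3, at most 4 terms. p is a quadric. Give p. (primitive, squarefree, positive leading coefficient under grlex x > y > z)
1. deg p = 2.
2. Symmetries: mirror symmetry x ↦ −x ⇒ only even powers of x; it's symmetric under y → −y, forcing even powers of y.
3. Reading off the gridlines: one x-axis crossing is at x = 0; one z-axis crossing is at z = 0; one y-axis crossing is at y = 0.
4. Fitting integer coefficients to these (and the overall shape) gives p.

3*x^2 + y^2 + 3*z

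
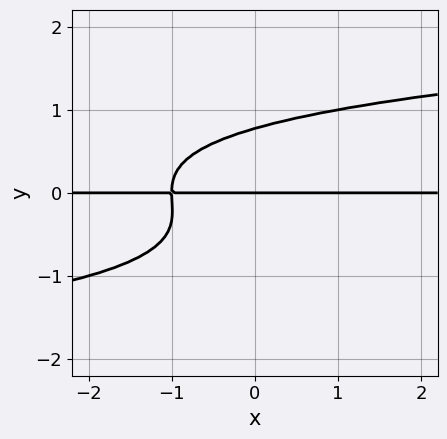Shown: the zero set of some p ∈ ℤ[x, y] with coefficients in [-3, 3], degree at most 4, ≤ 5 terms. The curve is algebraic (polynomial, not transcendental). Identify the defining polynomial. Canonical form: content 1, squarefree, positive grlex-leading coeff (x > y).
(a) The degree is 4 — the shape is more complex than any degree-3 curve.
(b) Reading off the gridlines: every point of the x-axis in the box is on the curve; it meets the y-axis at y = 0 (among the integer gridlines).
(c) The integer polynomial consistent with all of this is the stated p.

3*y^4 + y^3 - 2*x*y - 2*y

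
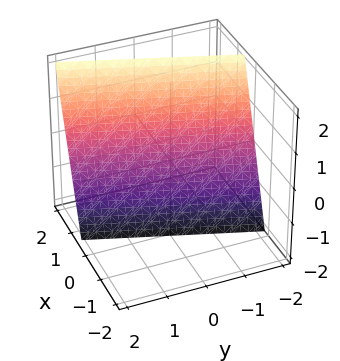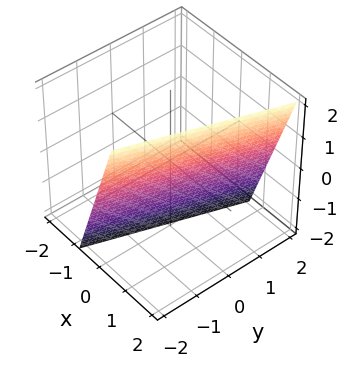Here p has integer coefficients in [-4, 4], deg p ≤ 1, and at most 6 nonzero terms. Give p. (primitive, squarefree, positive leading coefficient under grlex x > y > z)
3*x - y - z - 2

(a) deg p = 1.
(b) Against the integer gridlines: it meets the z-axis at z = -2 (among the integer gridlines); it crosses the y-axis at the gridline y = -2.
(c) Fitting integer coefficients to these (and the overall shape) gives p.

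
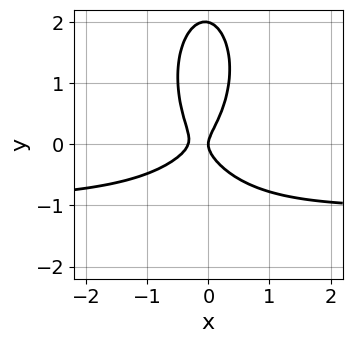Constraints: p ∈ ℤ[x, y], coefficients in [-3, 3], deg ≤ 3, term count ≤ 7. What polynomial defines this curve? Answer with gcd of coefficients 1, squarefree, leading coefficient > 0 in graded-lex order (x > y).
3*x^2*y + y^3 + 3*x^2 - 2*y^2 + x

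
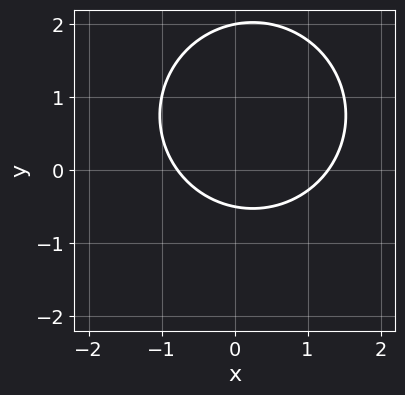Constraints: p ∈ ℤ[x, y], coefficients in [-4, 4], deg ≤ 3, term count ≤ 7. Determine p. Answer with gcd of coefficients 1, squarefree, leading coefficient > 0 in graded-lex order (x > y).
2*x^2 + 2*y^2 - x - 3*y - 2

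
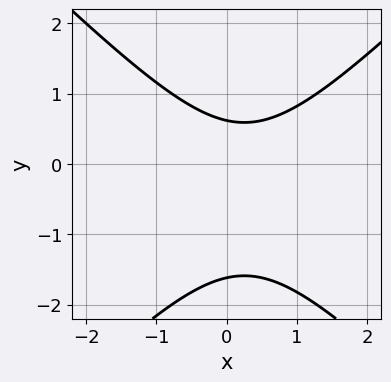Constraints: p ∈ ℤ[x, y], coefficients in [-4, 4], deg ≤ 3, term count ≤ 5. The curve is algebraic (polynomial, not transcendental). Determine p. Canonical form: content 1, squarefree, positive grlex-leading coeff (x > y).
(a) The degree is 2 — the shape is more complex than any degree-1 curve.
(b) From the axis intercepts and sections: it misses every integer gridline on the x-axis.
(c) Matching integer coefficients to the picture gives p.

2*x^2 - 2*y^2 - x - 2*y + 2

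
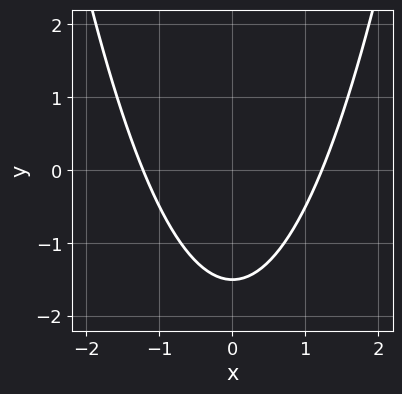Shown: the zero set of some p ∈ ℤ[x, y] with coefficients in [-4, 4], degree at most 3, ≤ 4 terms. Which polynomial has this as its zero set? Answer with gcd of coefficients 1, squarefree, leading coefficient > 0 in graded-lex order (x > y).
First, degree: the shape is more complex than any degree-1 curve, so deg p = 2.
Then, symmetries: mirror symmetry x ↦ −x ⇒ only even powers of x.
Finally, together with the visible shape, these determine p as stated.

2*x^2 - 2*y - 3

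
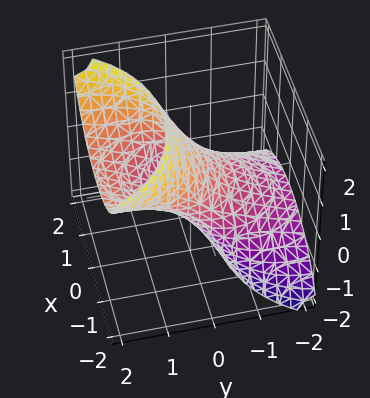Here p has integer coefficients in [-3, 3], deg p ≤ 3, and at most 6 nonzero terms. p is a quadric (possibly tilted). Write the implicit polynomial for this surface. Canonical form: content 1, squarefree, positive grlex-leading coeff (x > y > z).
x^2 + y^2 - 3*y*z + z^2 - 1

First, deg p = 2.
Then, from the visible intercepts: the x-axis gridline crossings are at x ∈ {-1, 1}; among the integer gridlines, it crosses the z-axis at z ∈ {-1, 1}; the y-axis gridline crossings are at y ∈ {-1, 1}.
Finally, putting this together gives p.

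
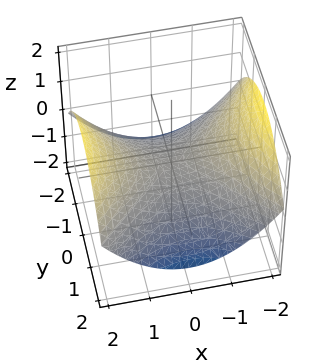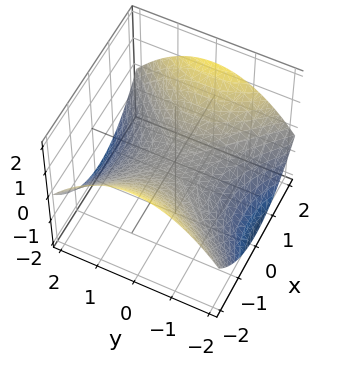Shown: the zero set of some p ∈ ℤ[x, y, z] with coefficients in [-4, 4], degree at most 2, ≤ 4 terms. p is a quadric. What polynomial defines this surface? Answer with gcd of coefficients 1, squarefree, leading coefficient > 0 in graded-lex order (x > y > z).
1. Degree: a hyperbolic paraboloid; a quadric, so deg p = 2.
2. Symmetries: it's symmetric under x → −x, forcing even powers of x; mirror symmetry y ↦ −y ⇒ only even powers of y.
3. From the visible intercepts: it meets the z-axis at z = 0 (among the integer gridlines); it meets the x-axis at x = 0 (among the integer gridlines).
4. Together with the visible shape, these determine p as stated.

x^2 - y^2 - 3*z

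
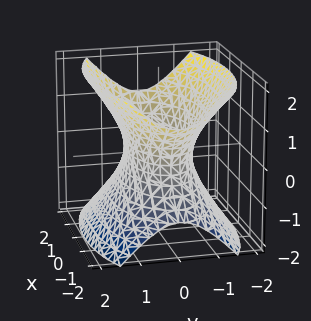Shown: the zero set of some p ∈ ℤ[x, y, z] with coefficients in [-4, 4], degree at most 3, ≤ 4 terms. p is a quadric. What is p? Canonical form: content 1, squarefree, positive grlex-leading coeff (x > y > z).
x^2 + 3*y^2 - 2*z^2 - 2

(a) deg p = 2. One connected sheet with a waist; a quadric.
(b) Symmetries: it's symmetric under x → −x, forcing even powers of x; mirror symmetry z ↦ −z ⇒ only even powers of z; the y ↦ −y reflection is a symmetry, so y appears only in even powers.
(c) From the visible intercepts: the surface avoids every integer z-axis point in the box.
(d) Matching integer coefficients to the picture gives p.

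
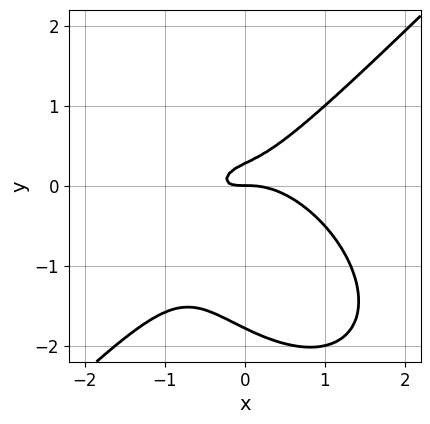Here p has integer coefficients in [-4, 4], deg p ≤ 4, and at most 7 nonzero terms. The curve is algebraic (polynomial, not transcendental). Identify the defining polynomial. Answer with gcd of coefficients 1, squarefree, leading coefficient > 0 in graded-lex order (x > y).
2*x^3 - 2*y^3 + 2*x*y - 3*y^2 + y

First, the degree is 3 — a generic line meets the curve in up to 3 points.
Then, observable constraints: it meets the y-axis at y = 0 (among the integer gridlines); it meets the x-axis at x = 0 (among the integer gridlines).
Finally, fitting integer coefficients to these (and the overall shape) gives p.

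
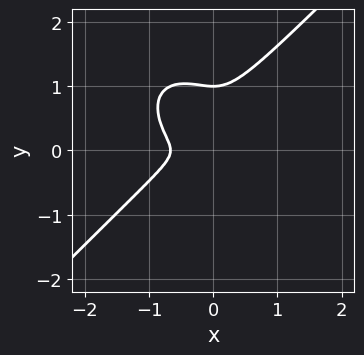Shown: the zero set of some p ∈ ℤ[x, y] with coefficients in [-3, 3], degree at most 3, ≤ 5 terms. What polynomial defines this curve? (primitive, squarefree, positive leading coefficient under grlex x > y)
3*x^3 - 3*y^3 + 2*x^2 + 3*y^2

(a) The degree is 3 — no degree-2 curve has this shape.
(b) Reading off the gridlines: it crosses the y-axis at the gridline y = 1.
(c) Matching integer coefficients to the picture gives p.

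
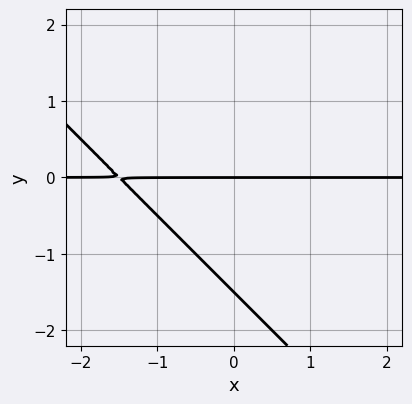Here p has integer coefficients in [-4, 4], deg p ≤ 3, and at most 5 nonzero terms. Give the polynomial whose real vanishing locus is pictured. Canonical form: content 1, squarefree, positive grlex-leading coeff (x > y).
1. Degree: the shape is more complex than any degree-1 curve, so deg p = 2.
2. Reading off the gridlines: one y-axis crossing is at y = 0; the visible x-axis segment lies entirely on the curve.
3. Assembling these constraints gives the stated polynomial.

2*x*y + 2*y^2 + 3*y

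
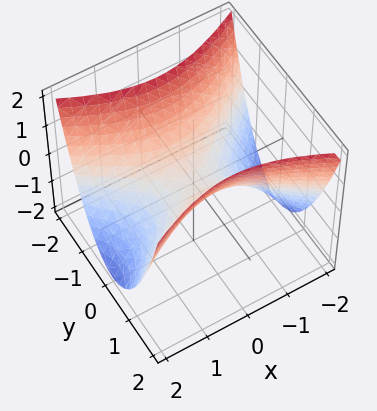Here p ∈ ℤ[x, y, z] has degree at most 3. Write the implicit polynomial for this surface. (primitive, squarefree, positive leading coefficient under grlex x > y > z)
1. Degree: a saddle surface; a quadric, so deg p = 2.
2. Symmetries: it's symmetric under x → −x, forcing even powers of x; it's symmetric under y → −y, forcing even powers of y.
3. From the axis intercepts and sections: it crosses the y-axis at the gridline y = 0; it crosses the z-axis at the gridline z = 0; it crosses the x-axis at the gridline x = 0.
4. These observations pin down the coefficients.

x^2 - 2*y^2 + 2*z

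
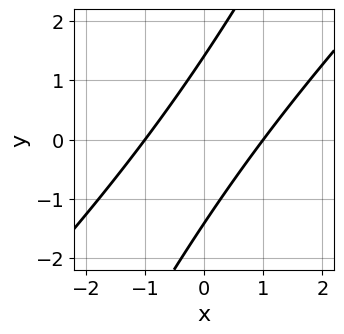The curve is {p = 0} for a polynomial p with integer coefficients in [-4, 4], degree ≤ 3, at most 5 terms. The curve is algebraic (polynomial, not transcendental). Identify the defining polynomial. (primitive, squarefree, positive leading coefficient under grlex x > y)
deg p = 2.
Observable constraints: among the integer gridlines, it crosses the x-axis at x ∈ {-1, 1}.
Assembling these constraints gives the stated polynomial.

2*x^2 - 3*x*y + y^2 - 2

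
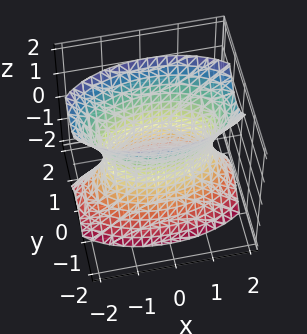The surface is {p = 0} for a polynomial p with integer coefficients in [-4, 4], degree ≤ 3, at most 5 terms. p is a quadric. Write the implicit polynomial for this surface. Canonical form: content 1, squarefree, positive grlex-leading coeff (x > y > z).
x^2 + 3*y^2 - z^2 - 2

1. Degree: one connected sheet with a waist; a quadric, so deg p = 2.
2. Symmetries: mirror symmetry x ↦ −x ⇒ only even powers of x; mirror symmetry y ↦ −y ⇒ only even powers of y; the z ↦ −z reflection is a symmetry, so z appears only in even powers.
3. From the visible intercepts: it misses every integer gridline on the z-axis.
4. The integer polynomial consistent with all of this is the stated p.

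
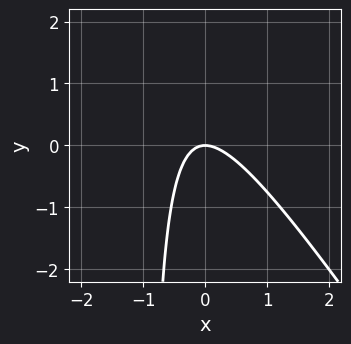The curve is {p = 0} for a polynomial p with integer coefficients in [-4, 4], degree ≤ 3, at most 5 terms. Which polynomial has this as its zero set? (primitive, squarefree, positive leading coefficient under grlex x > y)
(a) Degree: the shape is more complex than any degree-1 curve, so deg p = 2.
(b) From the visible intercepts: it meets the x-axis at x = 0 (among the integer gridlines); it crosses the y-axis at the gridline y = 0.
(c) These observations pin down the coefficients.

3*x^2 + 2*x*y + 2*y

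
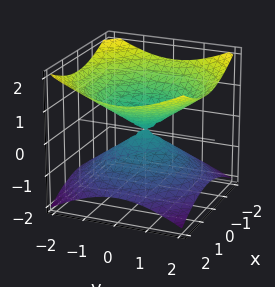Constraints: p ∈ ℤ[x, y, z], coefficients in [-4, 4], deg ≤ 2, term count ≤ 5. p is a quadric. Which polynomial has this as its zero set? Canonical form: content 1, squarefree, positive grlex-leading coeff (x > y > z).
x^2 + y^2 - 2*z^2

The degree is 2 — a double cone through the origin; a quadric.
Symmetries: rotational symmetry about the z-axis ⇒ p depends on x, y only through x² + y²; it's symmetric under z → −z, forcing even powers of z.
Observable constraints: it crosses the x-axis at the gridline x = 0; it crosses the z-axis at the gridline z = 0; it meets the y-axis at y = 0 (among the integer gridlines).
Solving for integer coefficients yields p as stated.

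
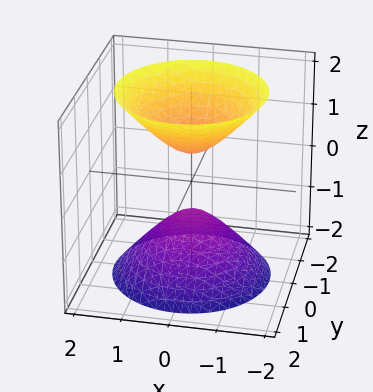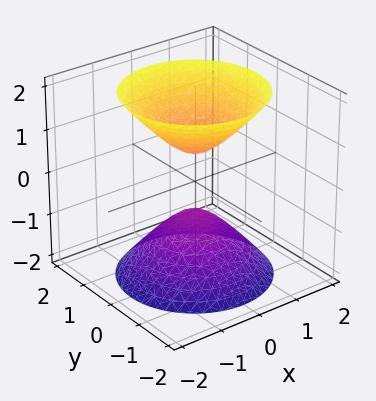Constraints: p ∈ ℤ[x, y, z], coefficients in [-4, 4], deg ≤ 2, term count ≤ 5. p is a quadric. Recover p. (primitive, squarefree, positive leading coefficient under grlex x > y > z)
3*x^2 + 3*y^2 - 2*z^2 + 1

I count 2 distinct pieces. They look like related sheets of one shape, so recover p as a whole.
deg p = 2. Two sheets facing apart; a quadric.
Symmetries: the z ↦ −z reflection is a symmetry, so z appears only in even powers; every cross-section ⟂ z is a circle, so x, y appear only via x² + y².
From the visible intercepts: a circular section at z = 2 has radius between 1 and 2; no y-intercept at any integer in the box; it misses every integer gridline on the x-axis.
Together with the visible shape, these determine p as stated.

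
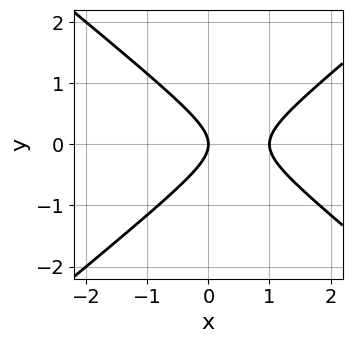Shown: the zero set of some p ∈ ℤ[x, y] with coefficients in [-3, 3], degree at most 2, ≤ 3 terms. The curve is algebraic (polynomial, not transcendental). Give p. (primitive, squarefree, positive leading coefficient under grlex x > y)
2*x^2 - 3*y^2 - 2*x

1. The degree is 2 — a generic line meets the curve in up to 2 points.
2. Symmetries: mirror symmetry y ↦ −y ⇒ only even powers of y.
3. From the visible intercepts: it crosses the y-axis at the gridline y = 0; the x-axis gridline crossings are at x ∈ {0, 1}.
4. Together with the visible shape, these determine p as stated.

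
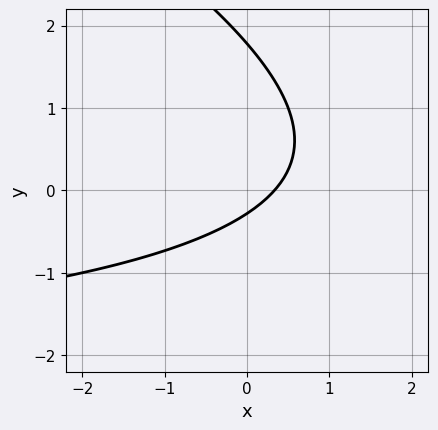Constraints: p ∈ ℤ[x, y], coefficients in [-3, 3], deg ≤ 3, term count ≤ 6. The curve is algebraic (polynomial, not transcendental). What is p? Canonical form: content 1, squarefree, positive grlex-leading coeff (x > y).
(a) Degree: the shape is more complex than any degree-1 curve, so deg p = 2.
(b) Putting this together gives p.

x*y + 2*y^2 + 3*x - 3*y - 1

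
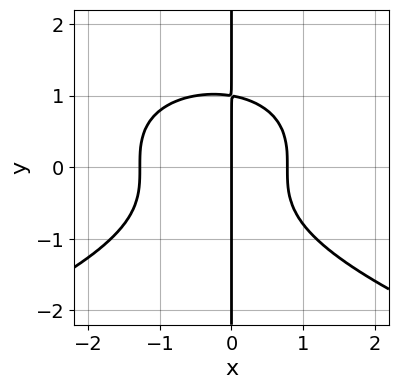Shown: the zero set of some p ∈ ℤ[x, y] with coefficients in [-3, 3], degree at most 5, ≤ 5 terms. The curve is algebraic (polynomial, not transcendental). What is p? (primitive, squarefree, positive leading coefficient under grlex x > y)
2*x*y^3 + 2*x^3 + x^2 - 2*x

The degree is 4 — the shape is more complex than any degree-3 curve.
Against the integer gridlines: the visible y-axis segment lies entirely on the curve; it meets the x-axis at x = 0 (among the integer gridlines).
Solving for integer coefficients yields p as stated.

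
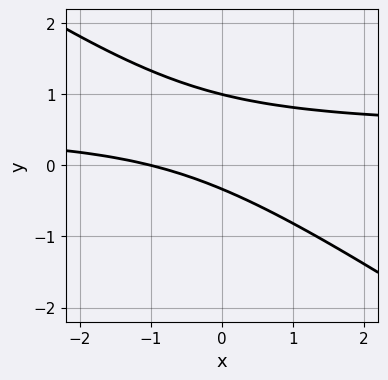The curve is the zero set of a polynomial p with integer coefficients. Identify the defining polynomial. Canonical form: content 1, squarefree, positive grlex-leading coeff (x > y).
2*x*y + 3*y^2 - x - 2*y - 1

(a) Degree: no degree-1 curve has this shape, so deg p = 2.
(b) Checking where it meets the axes: one x-axis crossing is at x = -1; it crosses the y-axis at the gridline y = 1.
(c) The integer polynomial consistent with all of this is the stated p.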